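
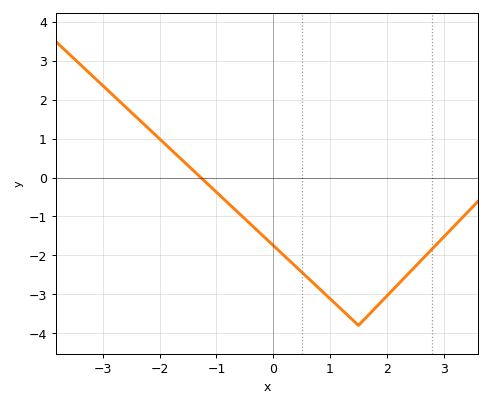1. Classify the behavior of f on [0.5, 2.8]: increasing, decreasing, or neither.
neither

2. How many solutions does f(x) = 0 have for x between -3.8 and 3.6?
1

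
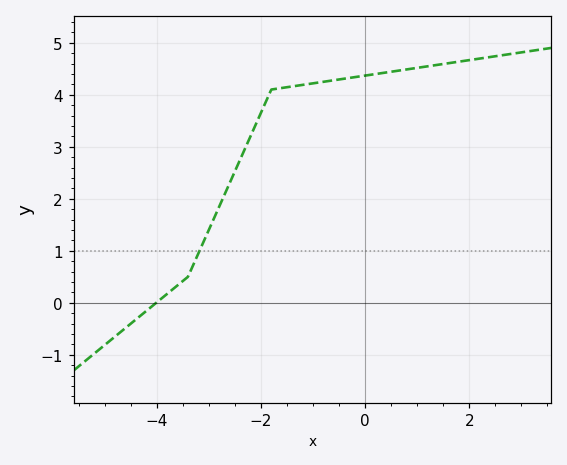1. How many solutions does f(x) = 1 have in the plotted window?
1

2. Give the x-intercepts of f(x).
-4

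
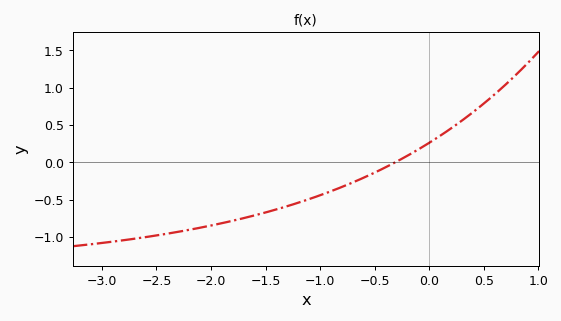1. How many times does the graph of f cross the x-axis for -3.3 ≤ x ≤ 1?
1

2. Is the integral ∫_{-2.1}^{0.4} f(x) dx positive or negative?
negative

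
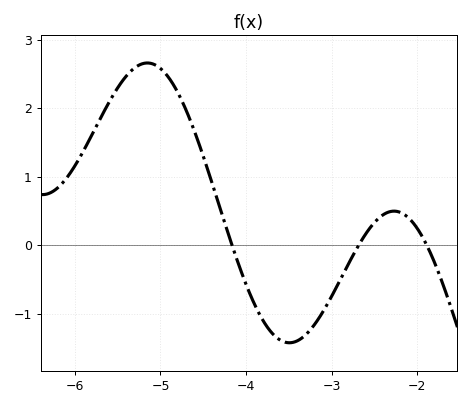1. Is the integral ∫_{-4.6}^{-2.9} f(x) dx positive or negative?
negative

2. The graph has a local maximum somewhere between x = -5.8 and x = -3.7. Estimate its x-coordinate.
-5.15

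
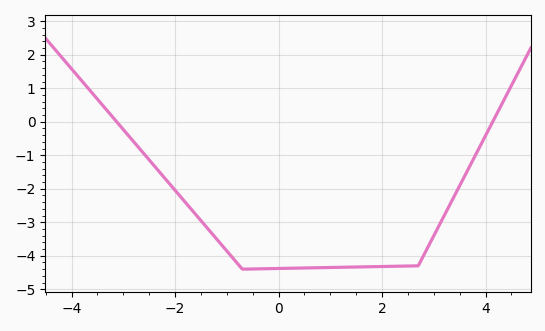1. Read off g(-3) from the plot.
-0.233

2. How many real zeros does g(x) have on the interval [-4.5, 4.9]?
2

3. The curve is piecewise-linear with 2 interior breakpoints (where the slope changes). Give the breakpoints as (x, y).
(-0.7, -4.4); (2.7, -4.3)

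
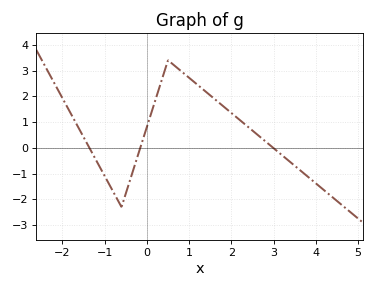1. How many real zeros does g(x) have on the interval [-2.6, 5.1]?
3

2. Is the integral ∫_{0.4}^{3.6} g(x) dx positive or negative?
positive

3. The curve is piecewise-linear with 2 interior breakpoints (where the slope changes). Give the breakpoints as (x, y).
(-0.6, -2.3); (0.5, 3.4)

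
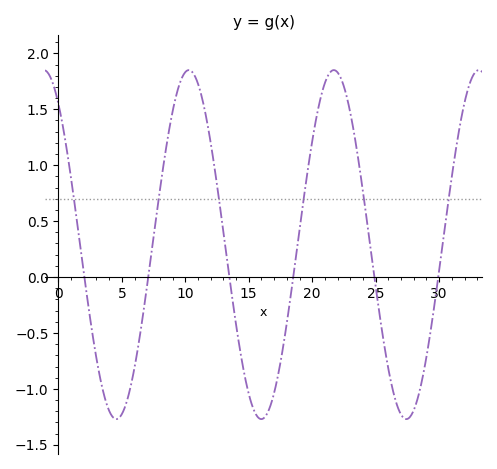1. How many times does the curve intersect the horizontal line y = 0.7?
6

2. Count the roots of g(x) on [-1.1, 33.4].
6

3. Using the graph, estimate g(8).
0.8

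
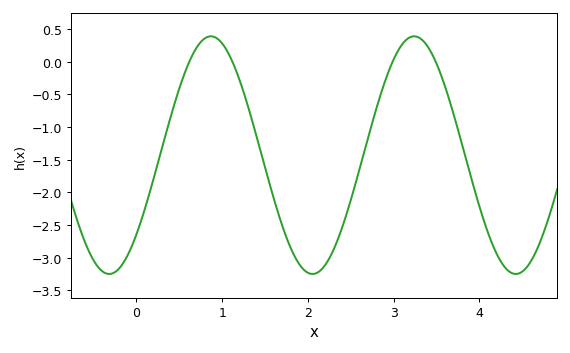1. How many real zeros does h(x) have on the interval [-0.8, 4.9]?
4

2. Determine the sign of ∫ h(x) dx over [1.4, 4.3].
negative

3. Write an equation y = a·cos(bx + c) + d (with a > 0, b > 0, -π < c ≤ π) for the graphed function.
y = 1.82cos(2.6x - 2.3) - 1.43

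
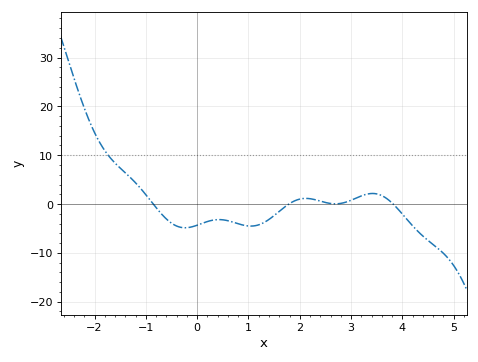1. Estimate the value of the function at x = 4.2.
-4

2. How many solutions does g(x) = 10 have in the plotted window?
1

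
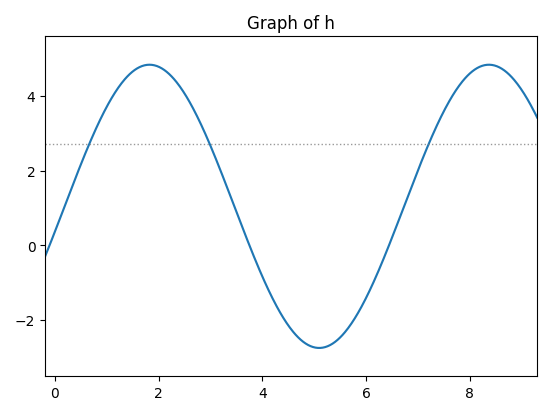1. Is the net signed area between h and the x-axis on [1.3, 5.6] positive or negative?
positive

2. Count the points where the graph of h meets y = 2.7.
3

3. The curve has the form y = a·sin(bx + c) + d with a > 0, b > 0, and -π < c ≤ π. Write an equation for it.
y = 3.8sin(0.96x - 0.182) + 1.04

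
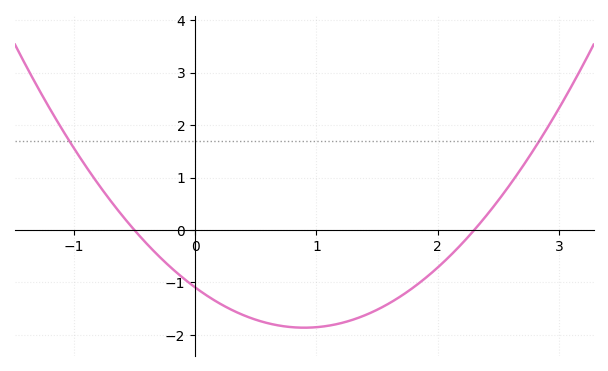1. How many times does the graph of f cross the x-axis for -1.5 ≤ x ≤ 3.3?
2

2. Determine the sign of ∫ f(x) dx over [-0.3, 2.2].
negative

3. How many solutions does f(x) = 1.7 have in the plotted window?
2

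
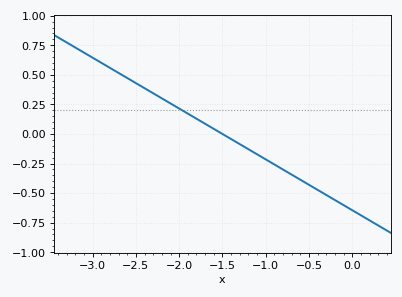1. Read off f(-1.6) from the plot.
0.043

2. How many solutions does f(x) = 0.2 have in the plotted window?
1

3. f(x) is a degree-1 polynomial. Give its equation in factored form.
y = -0.43(x + 1.5)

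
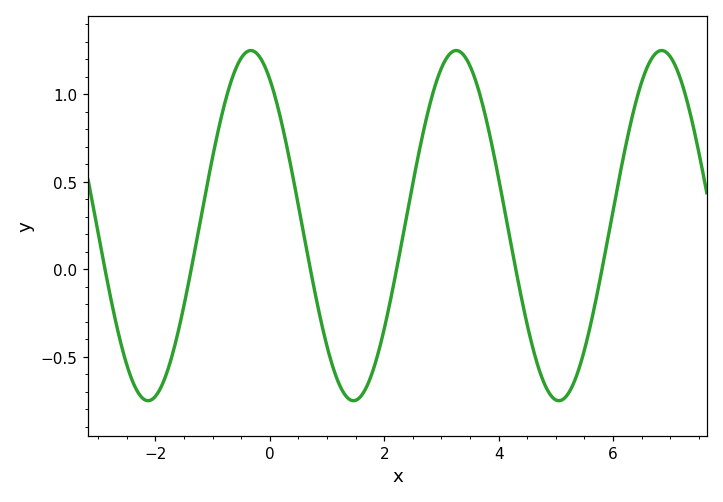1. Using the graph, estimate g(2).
-0.35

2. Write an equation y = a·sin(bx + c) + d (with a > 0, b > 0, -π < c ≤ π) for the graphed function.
y = 1sin(1.8x + 2.2) + 0.25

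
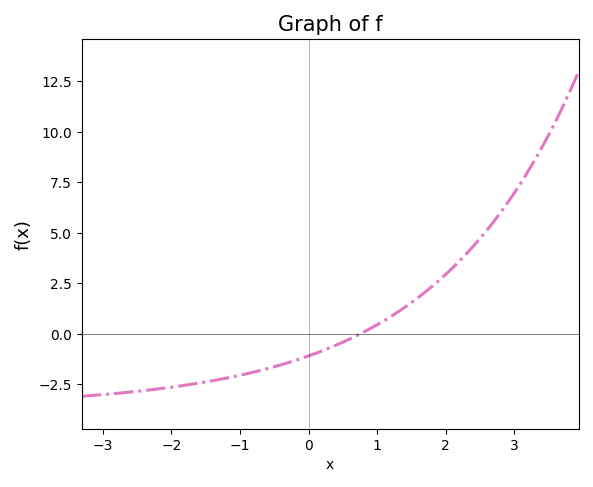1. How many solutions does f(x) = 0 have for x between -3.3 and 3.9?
1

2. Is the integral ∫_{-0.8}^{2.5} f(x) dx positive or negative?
positive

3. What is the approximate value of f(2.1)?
3.2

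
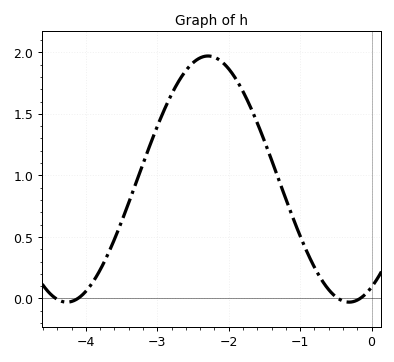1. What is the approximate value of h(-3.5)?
0.6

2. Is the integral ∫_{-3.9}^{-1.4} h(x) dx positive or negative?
positive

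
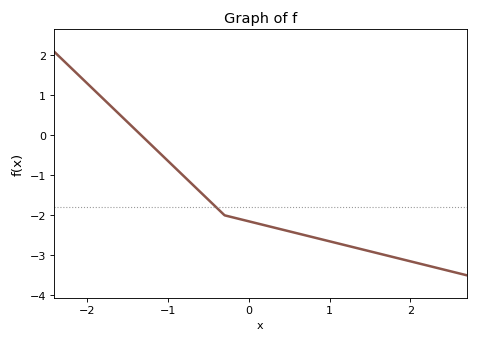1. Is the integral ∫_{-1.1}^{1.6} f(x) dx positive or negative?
negative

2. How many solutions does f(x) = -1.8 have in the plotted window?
1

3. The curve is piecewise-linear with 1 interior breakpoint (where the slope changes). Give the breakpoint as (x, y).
(-0.3, -2)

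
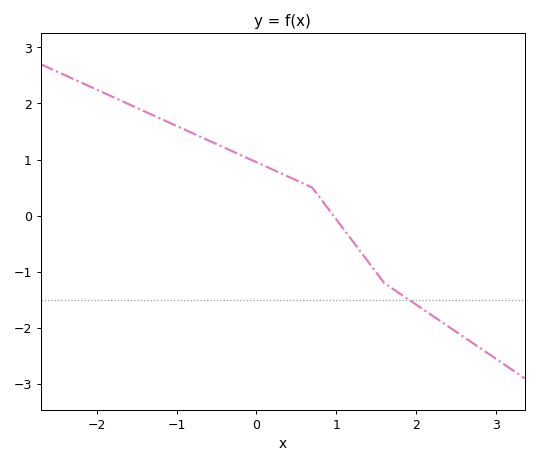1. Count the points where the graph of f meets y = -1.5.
1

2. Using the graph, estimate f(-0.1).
1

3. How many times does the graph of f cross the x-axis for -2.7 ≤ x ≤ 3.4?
1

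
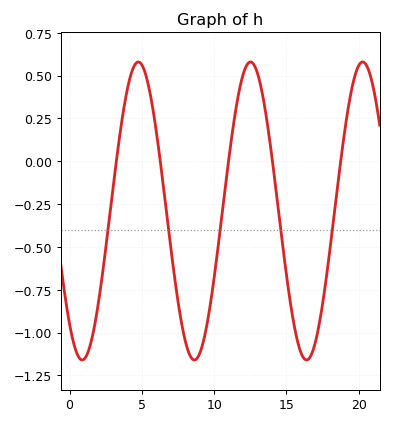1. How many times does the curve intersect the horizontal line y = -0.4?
5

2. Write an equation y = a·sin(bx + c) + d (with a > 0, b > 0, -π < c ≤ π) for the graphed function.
y = 0.87sin(0.81x - 2.3) - 0.29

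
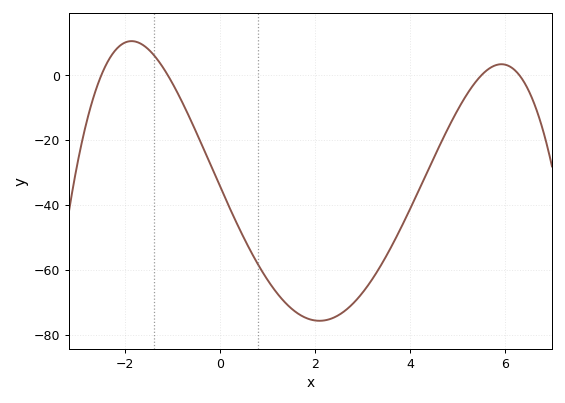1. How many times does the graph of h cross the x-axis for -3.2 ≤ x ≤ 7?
4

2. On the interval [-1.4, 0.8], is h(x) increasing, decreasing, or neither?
decreasing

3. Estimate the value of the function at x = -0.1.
-31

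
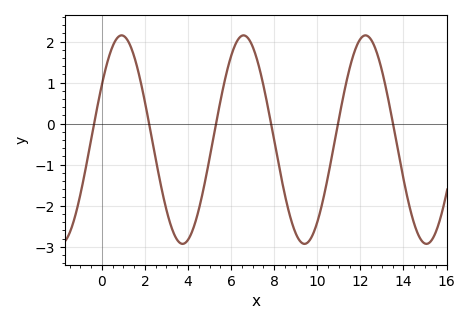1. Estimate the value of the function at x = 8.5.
-1.7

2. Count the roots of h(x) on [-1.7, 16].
6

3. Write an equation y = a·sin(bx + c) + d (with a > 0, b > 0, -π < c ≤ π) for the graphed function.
y = 2.54sin(1.1x + 0.55) - 0.39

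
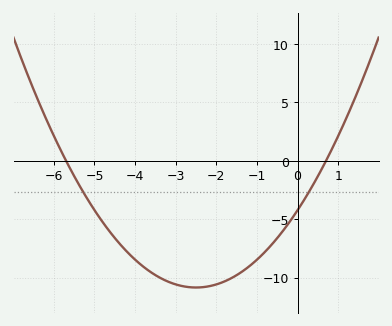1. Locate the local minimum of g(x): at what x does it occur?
-2.5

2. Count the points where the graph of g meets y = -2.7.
2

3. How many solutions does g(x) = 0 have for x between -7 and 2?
2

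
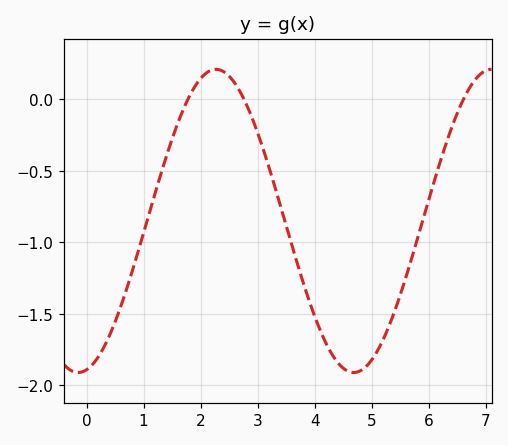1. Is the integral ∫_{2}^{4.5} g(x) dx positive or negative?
negative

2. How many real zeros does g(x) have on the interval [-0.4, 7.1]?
3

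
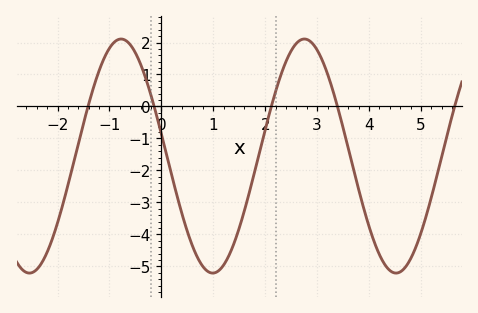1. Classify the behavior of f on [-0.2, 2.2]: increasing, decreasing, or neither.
neither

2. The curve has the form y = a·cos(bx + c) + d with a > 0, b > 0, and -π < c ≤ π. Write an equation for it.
y = 3.66cos(1.8x + 1.4) - 1.55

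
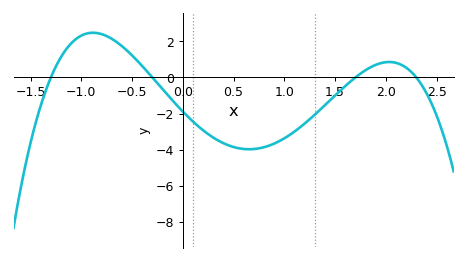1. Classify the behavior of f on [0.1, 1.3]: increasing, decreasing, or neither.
neither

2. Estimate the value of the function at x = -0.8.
2.4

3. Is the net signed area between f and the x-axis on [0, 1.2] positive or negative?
negative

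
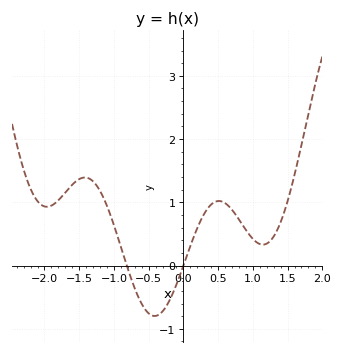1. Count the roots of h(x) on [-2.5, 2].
2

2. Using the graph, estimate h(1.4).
0.7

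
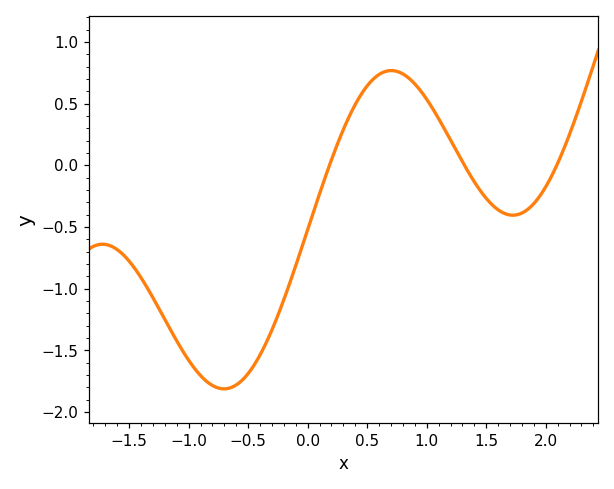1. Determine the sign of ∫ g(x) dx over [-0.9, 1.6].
negative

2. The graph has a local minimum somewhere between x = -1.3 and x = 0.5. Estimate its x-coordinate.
-0.702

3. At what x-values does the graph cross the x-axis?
0.183, 1.32, 2.09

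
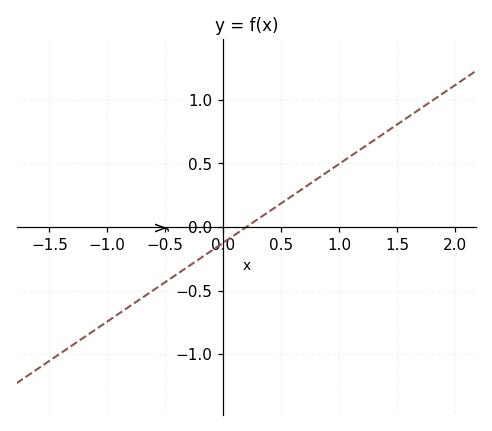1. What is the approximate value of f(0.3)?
0.05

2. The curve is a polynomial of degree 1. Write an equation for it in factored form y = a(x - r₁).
y = 0.62(x - 0.2)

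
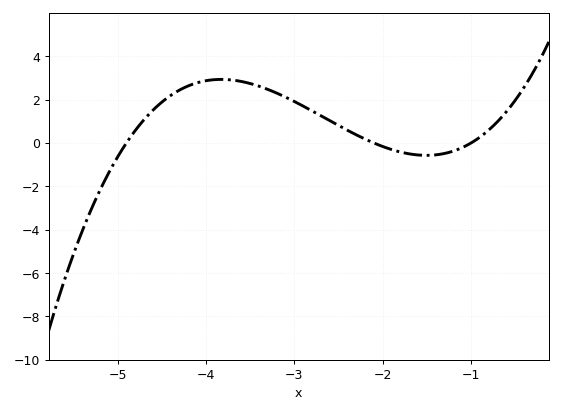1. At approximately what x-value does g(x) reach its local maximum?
-3.83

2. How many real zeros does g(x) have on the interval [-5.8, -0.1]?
3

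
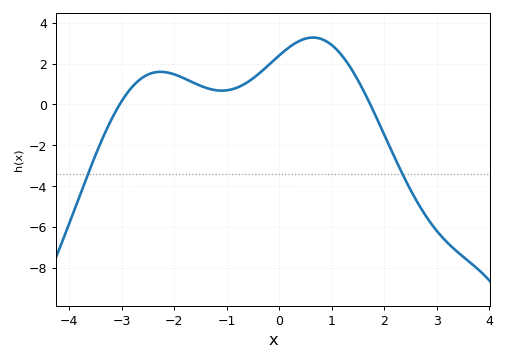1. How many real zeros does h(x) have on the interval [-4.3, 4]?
2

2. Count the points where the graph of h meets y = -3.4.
2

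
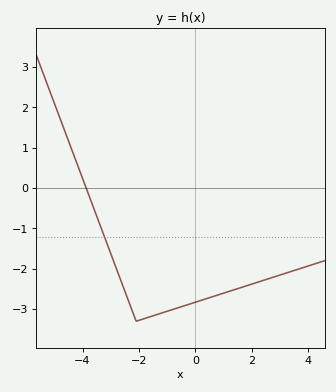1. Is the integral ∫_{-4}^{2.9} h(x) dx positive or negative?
negative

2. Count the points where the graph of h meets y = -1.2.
1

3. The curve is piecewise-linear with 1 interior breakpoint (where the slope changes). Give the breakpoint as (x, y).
(-2.1, -3.3)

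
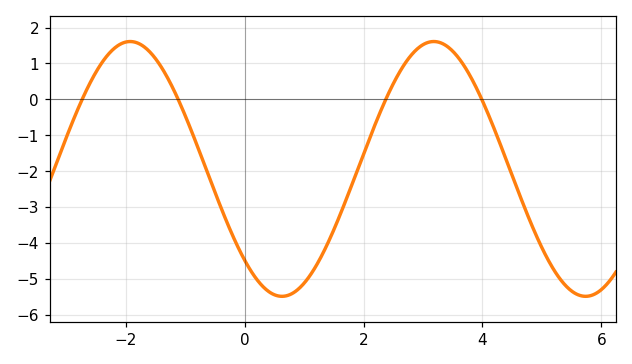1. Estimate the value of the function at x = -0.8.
-1.3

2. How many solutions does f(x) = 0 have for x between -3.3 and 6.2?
4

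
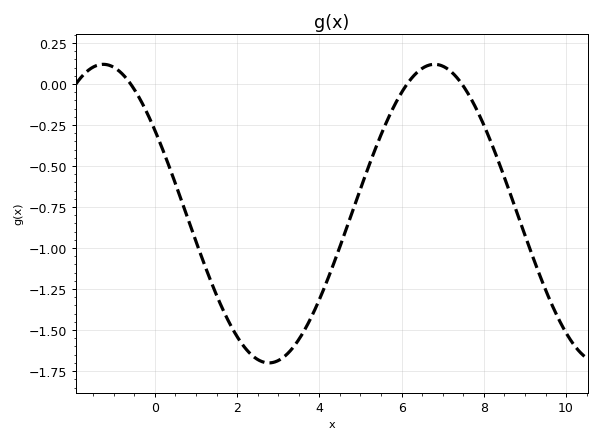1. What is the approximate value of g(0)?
-0.3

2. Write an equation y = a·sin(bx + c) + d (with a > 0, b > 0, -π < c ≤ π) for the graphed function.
y = 0.91sin(0.78x + 2.5) - 0.79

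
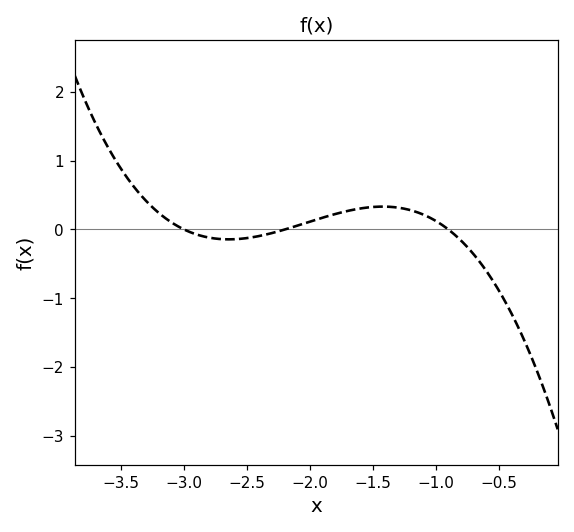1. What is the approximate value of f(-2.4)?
-0.1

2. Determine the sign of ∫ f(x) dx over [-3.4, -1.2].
positive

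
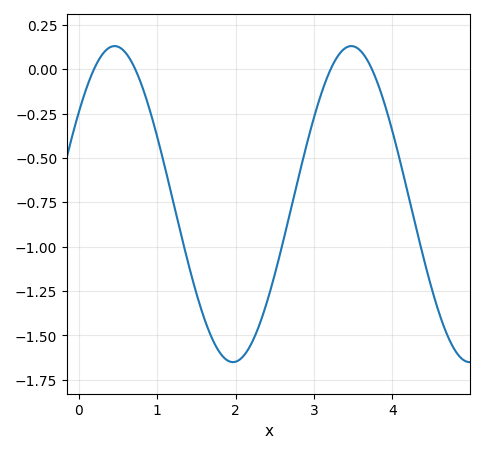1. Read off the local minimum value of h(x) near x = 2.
-1.65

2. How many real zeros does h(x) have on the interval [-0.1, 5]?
4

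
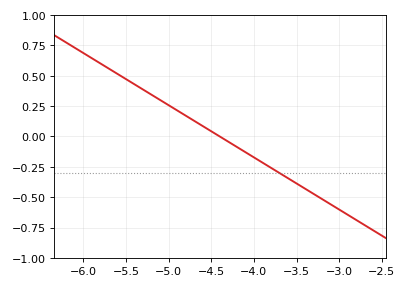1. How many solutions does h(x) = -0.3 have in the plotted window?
1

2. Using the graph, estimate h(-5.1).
0.301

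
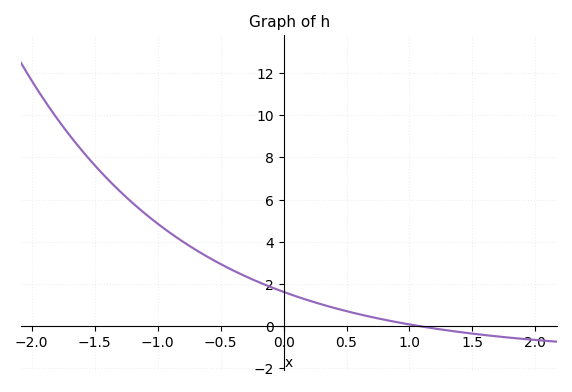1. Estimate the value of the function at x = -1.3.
6.4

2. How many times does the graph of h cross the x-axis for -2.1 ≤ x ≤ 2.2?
1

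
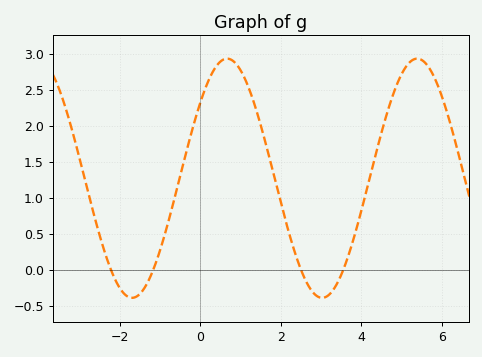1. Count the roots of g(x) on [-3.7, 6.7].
4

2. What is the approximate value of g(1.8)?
1.38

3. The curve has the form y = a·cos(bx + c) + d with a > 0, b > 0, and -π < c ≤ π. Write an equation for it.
y = 1.66cos(1.33x - 0.89) + 1.27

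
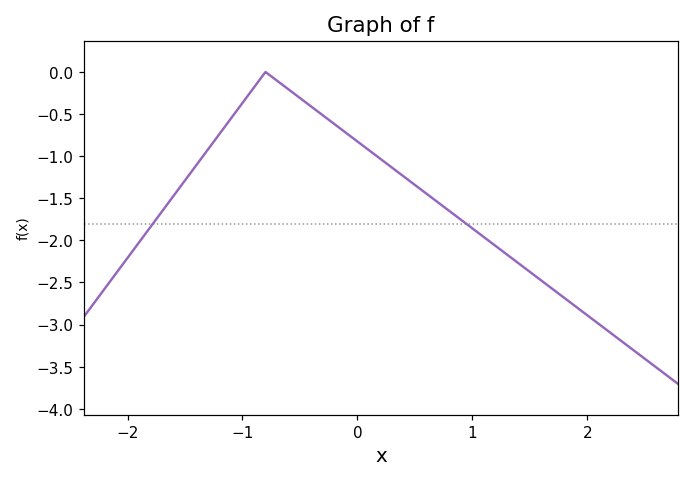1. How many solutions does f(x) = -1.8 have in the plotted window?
2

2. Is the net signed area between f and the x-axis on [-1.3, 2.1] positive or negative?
negative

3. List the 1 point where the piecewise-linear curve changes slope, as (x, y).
(-0.8, 0)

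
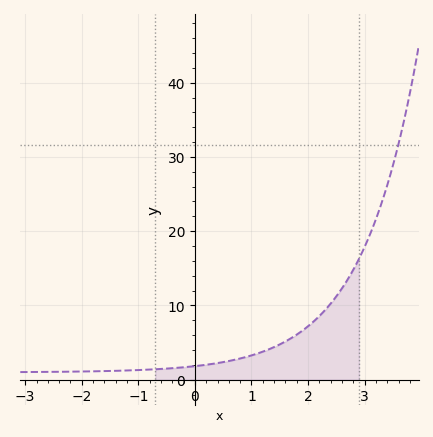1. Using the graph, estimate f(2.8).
15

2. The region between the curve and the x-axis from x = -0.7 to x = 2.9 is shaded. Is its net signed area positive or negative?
positive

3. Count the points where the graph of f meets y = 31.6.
1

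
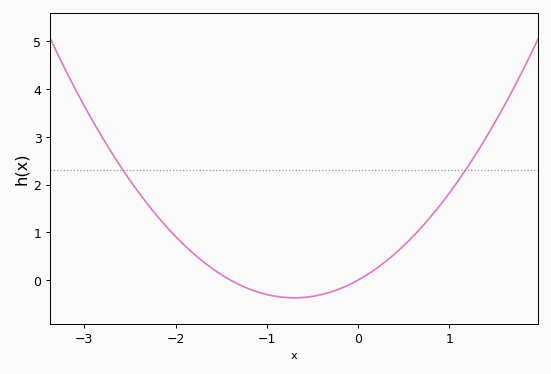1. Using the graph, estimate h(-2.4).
1.8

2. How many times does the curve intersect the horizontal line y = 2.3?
2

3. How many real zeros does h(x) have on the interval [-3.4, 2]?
2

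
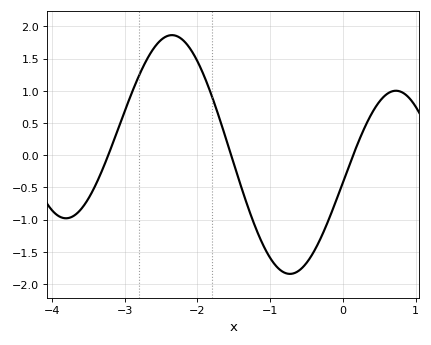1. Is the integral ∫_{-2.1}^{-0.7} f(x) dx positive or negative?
negative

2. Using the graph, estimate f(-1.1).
-1.39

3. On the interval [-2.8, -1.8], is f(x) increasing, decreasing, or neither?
neither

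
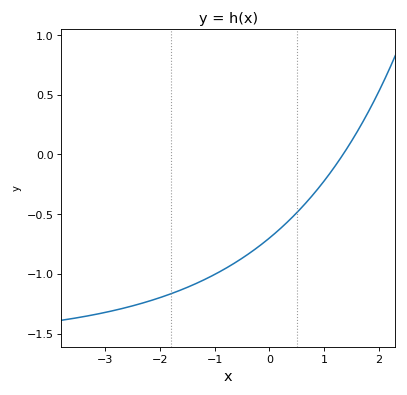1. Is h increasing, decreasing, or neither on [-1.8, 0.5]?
increasing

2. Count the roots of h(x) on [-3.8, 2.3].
1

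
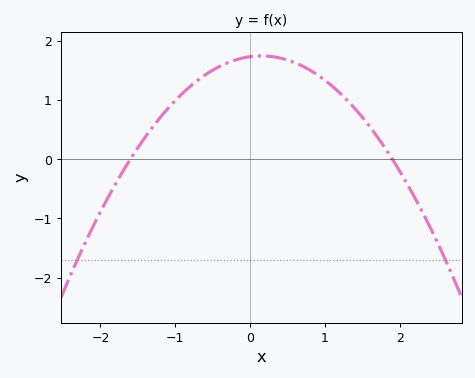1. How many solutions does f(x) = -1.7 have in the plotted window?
2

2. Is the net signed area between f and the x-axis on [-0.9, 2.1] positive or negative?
positive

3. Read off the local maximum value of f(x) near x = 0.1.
1.75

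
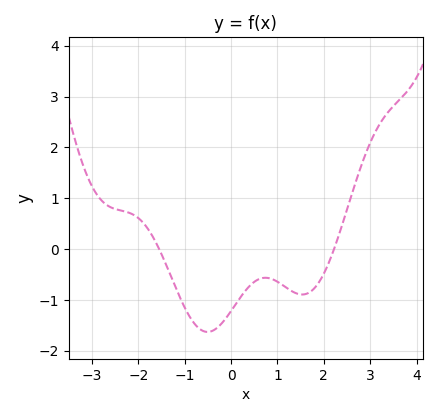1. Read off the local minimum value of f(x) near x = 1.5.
-0.9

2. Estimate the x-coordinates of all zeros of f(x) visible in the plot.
-1.6, 2.2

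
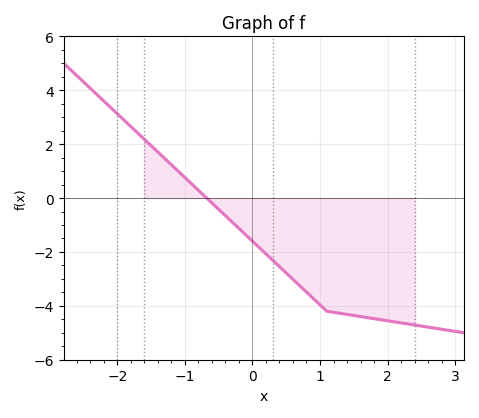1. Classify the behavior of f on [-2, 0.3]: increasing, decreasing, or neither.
decreasing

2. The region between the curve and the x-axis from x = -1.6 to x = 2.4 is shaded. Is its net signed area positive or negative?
negative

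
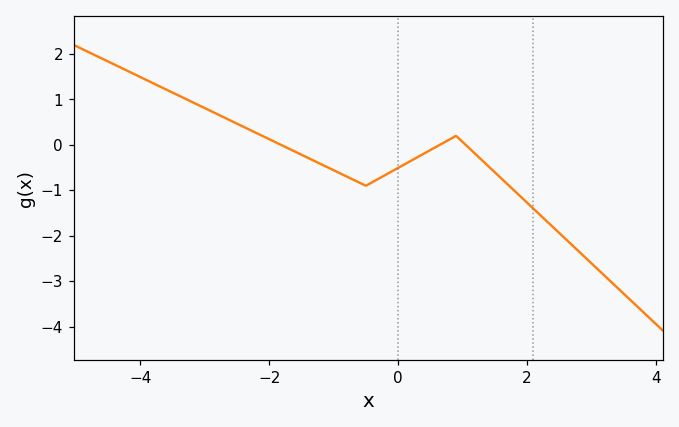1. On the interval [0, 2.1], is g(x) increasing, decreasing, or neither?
neither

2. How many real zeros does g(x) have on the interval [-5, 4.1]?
3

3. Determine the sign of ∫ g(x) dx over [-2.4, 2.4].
negative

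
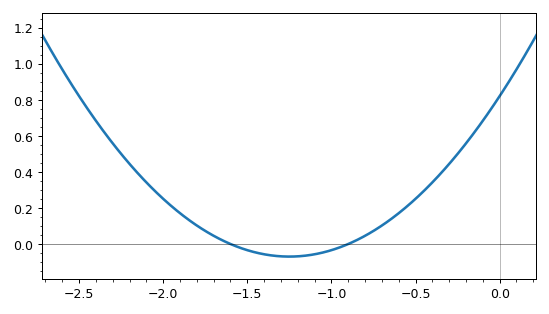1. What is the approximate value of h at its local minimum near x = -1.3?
-0.06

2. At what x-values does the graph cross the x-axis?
-1.6, -0.9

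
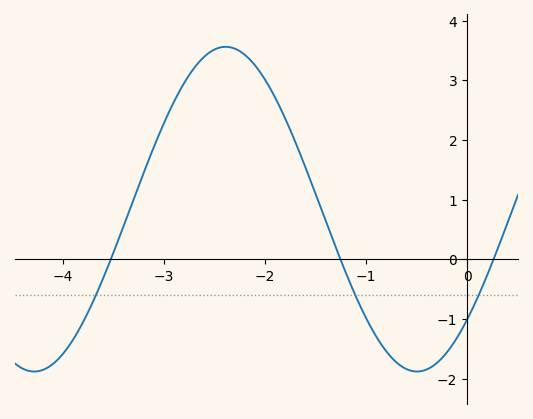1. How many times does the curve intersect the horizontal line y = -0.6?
3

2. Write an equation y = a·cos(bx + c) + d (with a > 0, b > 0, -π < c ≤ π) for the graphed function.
y = 2.72cos(1.66x - 2.32) + 0.84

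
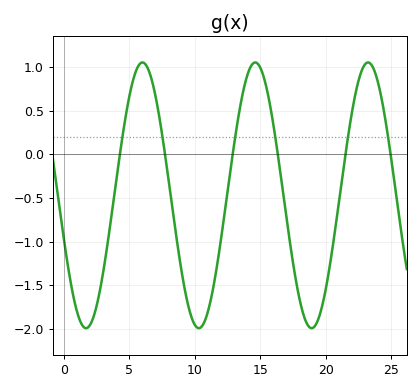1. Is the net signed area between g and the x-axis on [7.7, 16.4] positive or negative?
negative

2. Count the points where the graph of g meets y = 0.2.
6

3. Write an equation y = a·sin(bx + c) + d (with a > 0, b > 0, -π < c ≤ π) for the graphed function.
y = 1.52sin(0.73x - 2.8) - 0.47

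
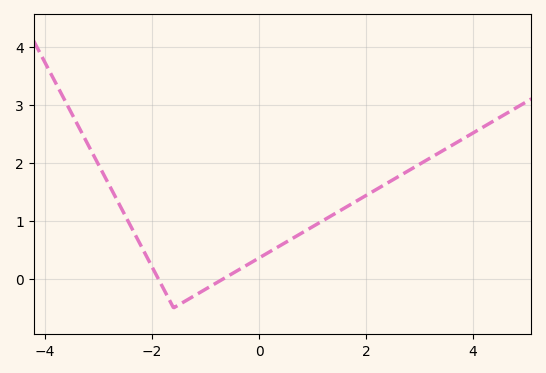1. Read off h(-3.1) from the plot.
2.1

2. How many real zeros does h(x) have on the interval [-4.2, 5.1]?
2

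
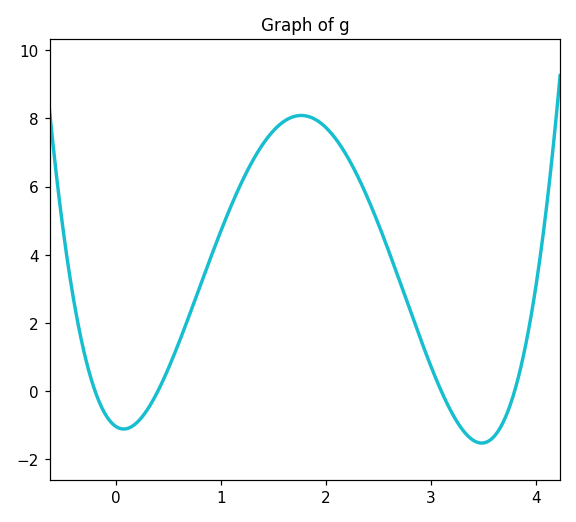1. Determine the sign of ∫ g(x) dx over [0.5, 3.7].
positive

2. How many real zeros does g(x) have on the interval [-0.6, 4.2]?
4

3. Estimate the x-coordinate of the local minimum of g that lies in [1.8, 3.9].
3.49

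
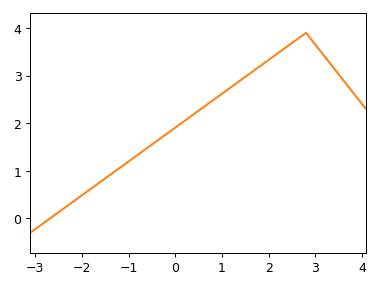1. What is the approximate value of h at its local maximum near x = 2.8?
3.9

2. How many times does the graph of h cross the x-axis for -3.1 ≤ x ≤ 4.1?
1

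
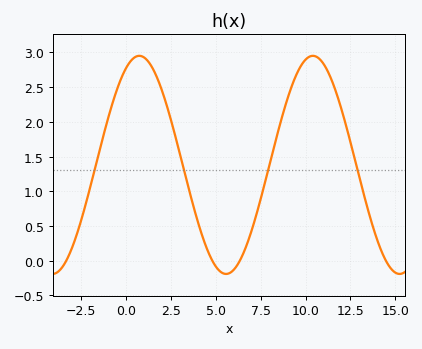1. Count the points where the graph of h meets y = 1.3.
4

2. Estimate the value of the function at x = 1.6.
2.7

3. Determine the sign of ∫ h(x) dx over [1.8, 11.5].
positive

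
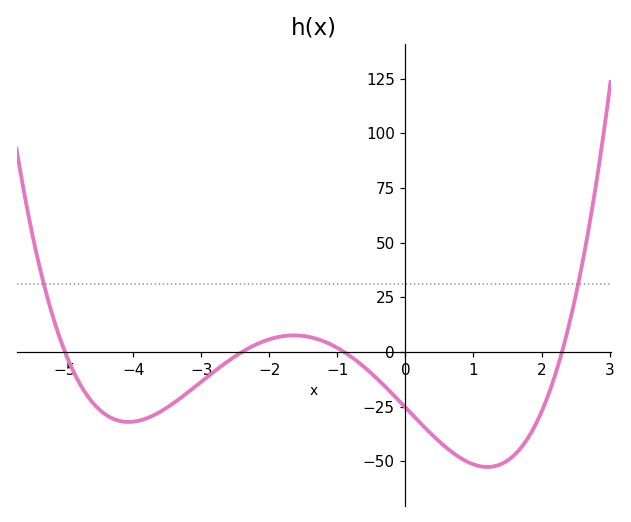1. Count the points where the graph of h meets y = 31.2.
2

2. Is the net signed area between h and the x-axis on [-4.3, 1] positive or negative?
negative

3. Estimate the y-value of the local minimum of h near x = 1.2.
-52.6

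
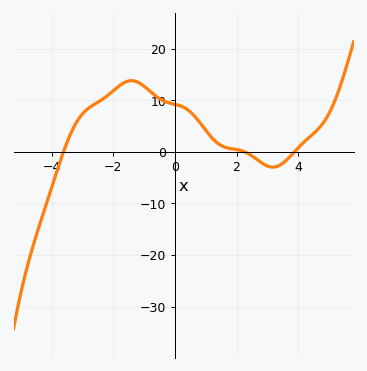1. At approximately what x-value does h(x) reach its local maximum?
-1.4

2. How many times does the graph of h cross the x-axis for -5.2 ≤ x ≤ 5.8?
3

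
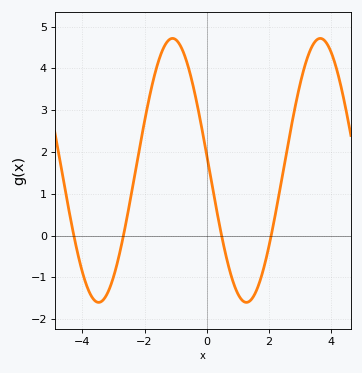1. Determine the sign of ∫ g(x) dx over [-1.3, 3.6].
positive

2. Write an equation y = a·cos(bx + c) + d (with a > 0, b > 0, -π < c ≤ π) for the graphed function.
y = 3.16cos(1.3x + 1.5) + 1.56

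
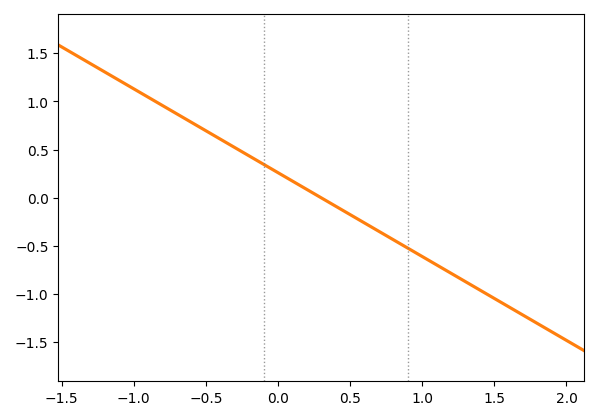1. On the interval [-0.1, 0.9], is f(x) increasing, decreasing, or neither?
decreasing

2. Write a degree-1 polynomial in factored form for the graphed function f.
y = -0.87(x - 0.3)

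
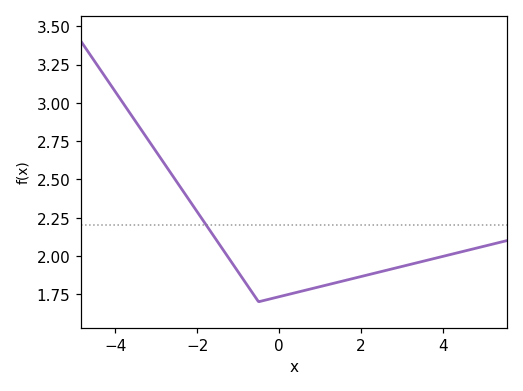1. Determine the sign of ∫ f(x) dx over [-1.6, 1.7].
positive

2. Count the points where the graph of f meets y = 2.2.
1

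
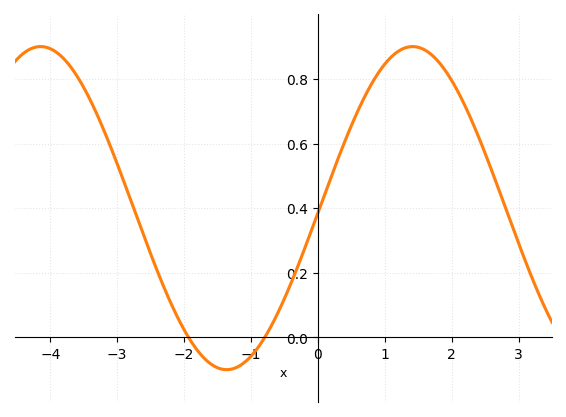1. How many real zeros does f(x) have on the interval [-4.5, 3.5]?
2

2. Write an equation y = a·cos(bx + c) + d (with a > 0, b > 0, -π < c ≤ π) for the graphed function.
y = 0.5cos(1.1x - 1.6) + 0.4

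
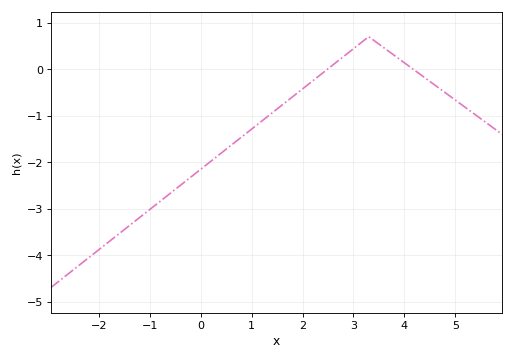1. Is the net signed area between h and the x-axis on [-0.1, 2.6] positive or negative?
negative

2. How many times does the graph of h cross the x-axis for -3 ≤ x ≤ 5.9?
2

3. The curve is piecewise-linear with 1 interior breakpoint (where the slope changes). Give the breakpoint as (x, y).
(3.3, 0.7)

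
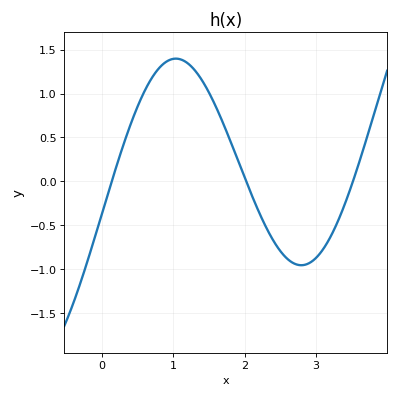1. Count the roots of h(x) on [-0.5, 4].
3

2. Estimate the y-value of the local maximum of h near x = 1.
1.4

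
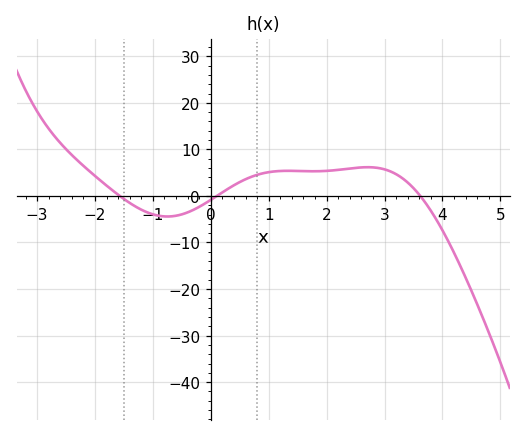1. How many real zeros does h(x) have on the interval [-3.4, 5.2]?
3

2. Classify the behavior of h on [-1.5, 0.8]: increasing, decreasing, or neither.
neither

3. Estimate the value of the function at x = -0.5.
-4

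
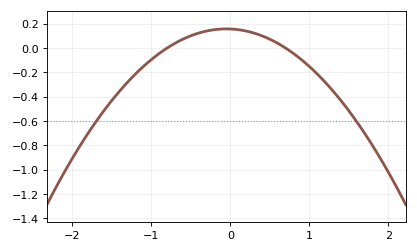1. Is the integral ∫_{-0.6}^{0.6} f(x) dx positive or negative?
positive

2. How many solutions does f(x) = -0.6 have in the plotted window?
2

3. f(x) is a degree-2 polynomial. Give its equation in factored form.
y = -0.28(x + 0.8)(x - 0.7)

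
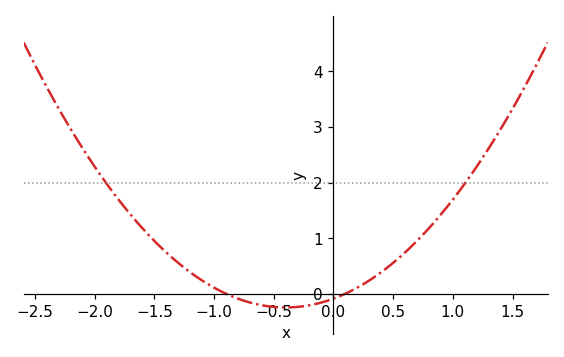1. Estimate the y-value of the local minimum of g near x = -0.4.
-0.2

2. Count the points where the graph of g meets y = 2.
2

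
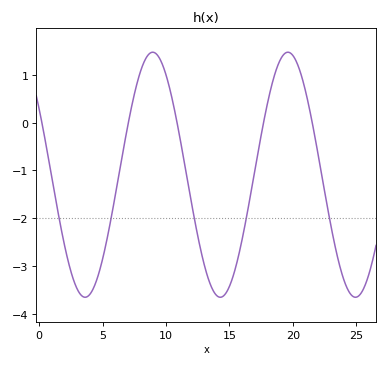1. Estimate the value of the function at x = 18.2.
0.6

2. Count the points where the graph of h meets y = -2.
5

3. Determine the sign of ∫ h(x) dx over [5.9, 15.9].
negative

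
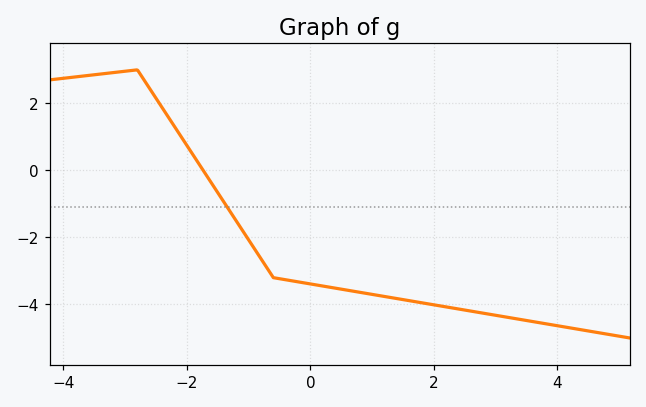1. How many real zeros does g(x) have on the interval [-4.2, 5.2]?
1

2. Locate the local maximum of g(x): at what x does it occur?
-2.8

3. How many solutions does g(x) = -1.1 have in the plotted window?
1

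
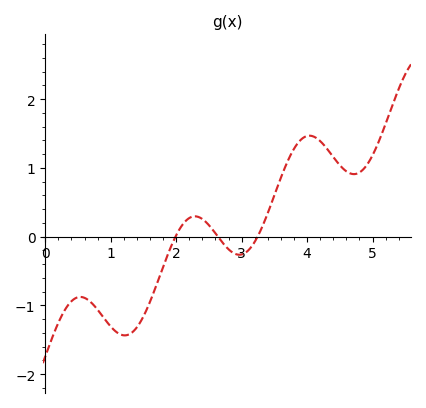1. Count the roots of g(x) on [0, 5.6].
3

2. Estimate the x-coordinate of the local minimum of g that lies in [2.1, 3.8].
3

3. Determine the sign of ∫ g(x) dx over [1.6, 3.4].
negative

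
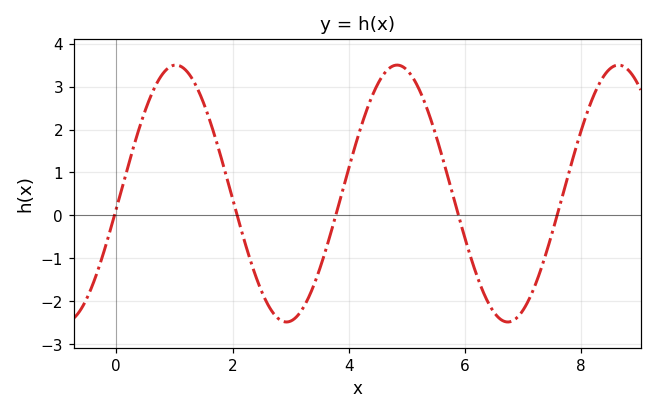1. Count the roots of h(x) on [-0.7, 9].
5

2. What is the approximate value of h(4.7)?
3.4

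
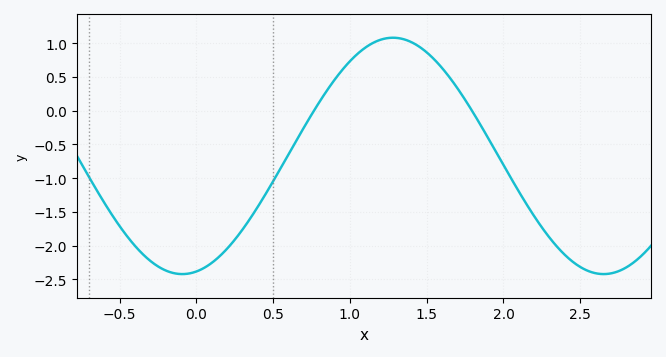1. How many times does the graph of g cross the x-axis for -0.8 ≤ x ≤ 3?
2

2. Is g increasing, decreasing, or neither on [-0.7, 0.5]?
neither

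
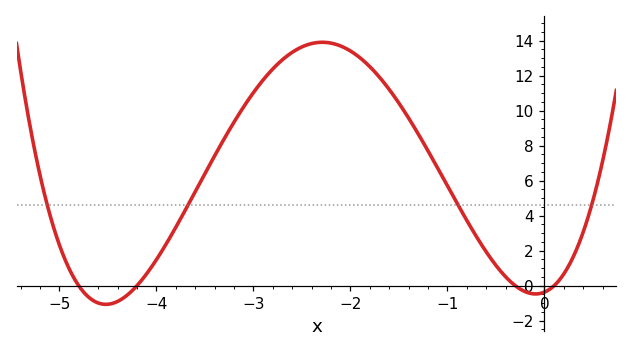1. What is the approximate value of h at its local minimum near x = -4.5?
-1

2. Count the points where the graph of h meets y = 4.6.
4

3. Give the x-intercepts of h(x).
-4.8, -4.2, -0.3, 0.1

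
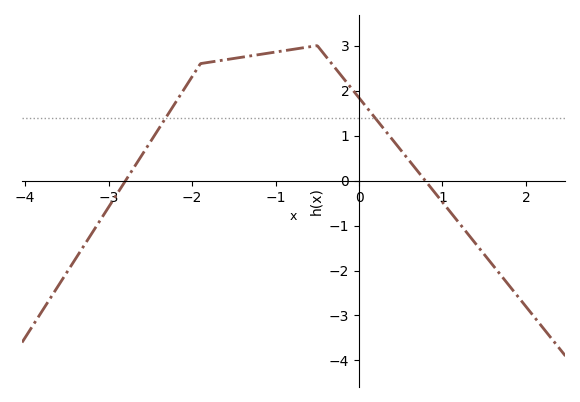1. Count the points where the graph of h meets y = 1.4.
2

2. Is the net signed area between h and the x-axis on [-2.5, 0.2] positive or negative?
positive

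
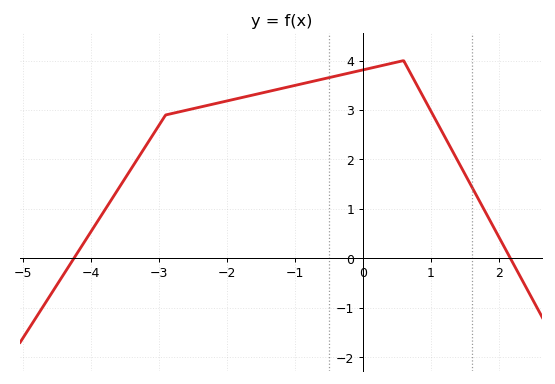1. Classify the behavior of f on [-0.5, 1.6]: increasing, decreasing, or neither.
neither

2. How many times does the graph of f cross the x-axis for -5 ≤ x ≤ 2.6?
2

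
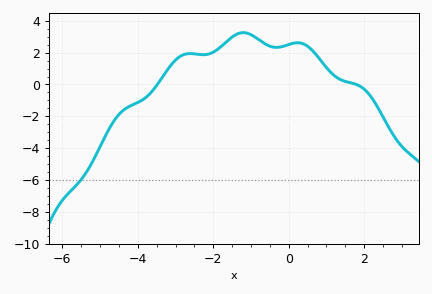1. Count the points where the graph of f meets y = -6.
1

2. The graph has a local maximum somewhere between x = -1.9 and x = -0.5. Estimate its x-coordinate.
-1.2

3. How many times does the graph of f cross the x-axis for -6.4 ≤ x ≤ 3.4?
2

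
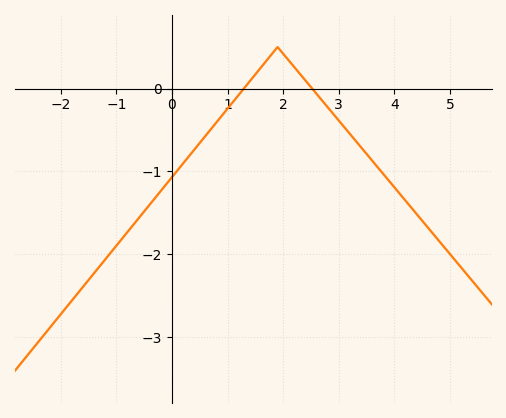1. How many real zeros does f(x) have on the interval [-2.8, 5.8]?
2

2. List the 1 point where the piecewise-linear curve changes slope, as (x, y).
(1.9, 0.5)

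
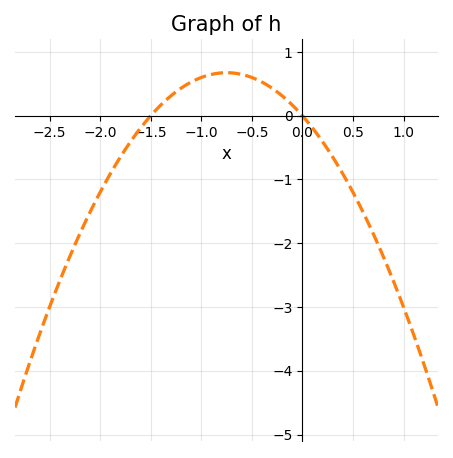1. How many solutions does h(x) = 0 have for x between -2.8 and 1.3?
2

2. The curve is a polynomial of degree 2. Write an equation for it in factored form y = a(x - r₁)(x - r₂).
y = -1.2(x + 1.5)(x - 0)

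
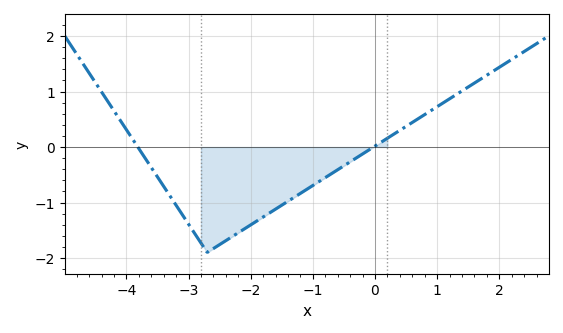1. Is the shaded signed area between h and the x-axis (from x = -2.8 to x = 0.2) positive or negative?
negative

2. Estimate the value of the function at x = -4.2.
0.652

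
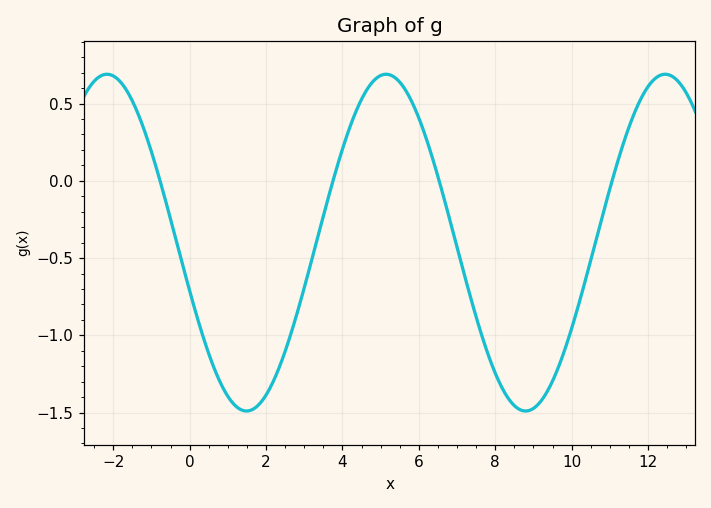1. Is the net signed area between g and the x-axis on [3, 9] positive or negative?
negative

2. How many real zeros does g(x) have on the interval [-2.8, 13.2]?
4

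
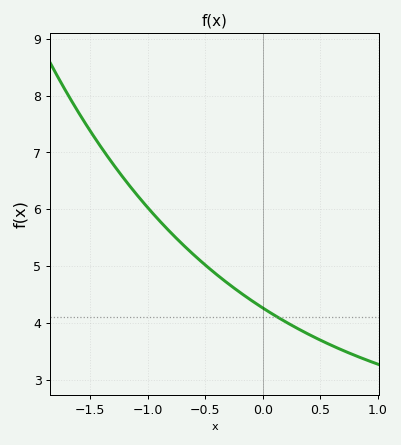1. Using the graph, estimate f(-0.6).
5.2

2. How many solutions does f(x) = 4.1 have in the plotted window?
1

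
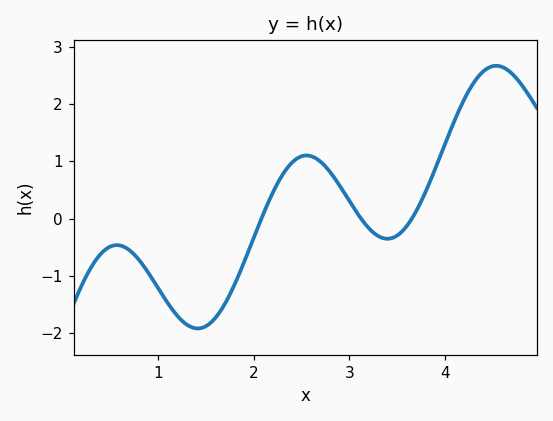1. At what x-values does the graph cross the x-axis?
2.1, 3.1, 3.7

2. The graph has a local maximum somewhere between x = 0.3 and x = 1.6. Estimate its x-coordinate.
0.6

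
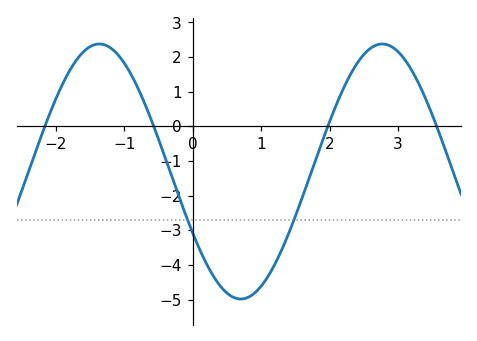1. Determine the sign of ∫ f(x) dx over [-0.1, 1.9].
negative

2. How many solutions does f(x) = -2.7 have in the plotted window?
2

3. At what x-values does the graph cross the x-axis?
-2.2, -0.6, 2, 3.6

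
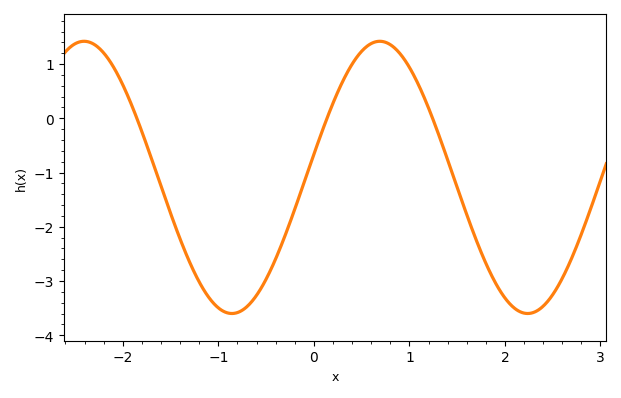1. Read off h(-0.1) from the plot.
-1.2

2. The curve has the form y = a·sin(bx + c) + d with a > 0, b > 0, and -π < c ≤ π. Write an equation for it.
y = 2.51sin(2x + 0.17) - 1.09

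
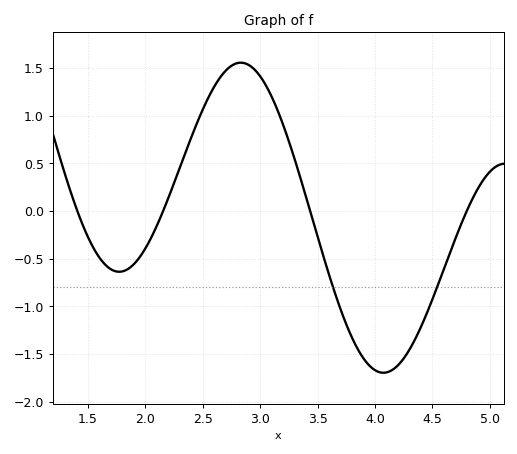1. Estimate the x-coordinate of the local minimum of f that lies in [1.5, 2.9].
1.77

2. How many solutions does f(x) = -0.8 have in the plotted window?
2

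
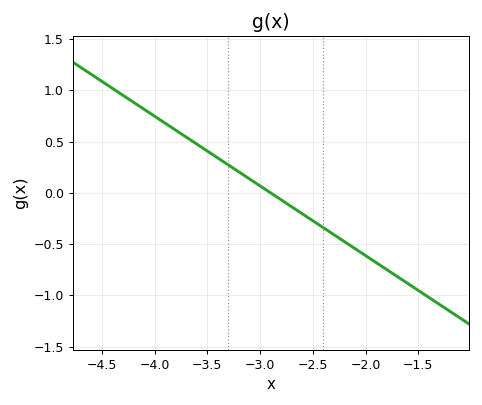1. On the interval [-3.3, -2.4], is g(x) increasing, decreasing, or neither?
decreasing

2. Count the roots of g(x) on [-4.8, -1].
1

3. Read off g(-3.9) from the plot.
0.7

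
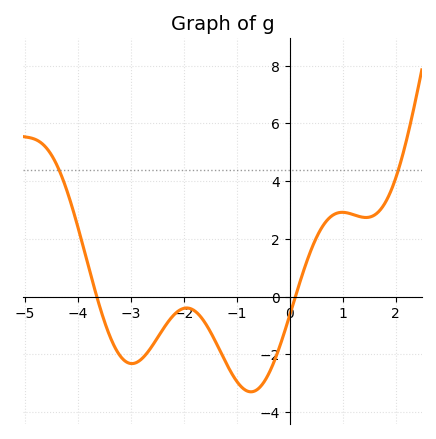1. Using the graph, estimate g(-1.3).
-2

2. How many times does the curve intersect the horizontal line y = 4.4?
2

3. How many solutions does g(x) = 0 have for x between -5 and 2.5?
2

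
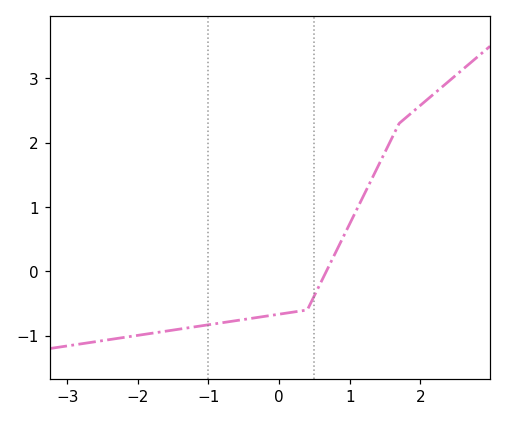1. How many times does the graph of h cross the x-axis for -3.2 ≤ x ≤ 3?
1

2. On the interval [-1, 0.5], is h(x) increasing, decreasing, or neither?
increasing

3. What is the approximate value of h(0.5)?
-0.4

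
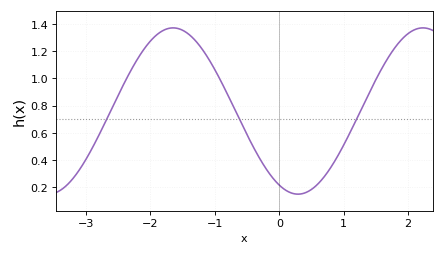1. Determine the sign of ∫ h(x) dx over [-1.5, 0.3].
positive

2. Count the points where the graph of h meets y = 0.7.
3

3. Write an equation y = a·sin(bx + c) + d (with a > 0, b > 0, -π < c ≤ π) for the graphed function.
y = 0.61sin(1.6x - 2) + 0.76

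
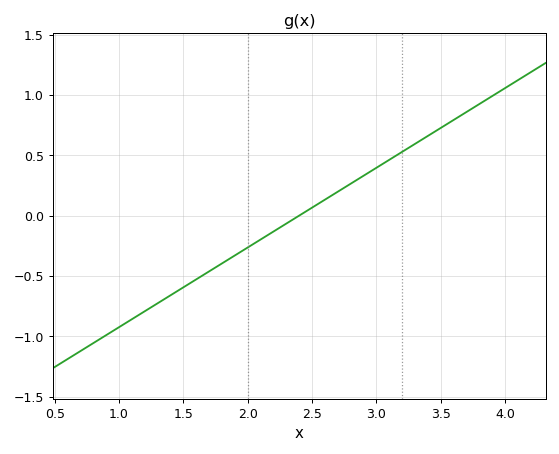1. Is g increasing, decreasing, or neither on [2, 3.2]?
increasing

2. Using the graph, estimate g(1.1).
-0.858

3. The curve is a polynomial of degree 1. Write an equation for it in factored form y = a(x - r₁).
y = 0.66(x - 2.4)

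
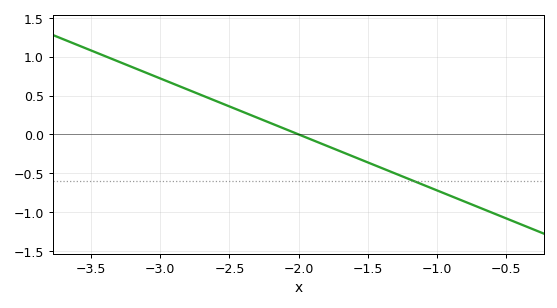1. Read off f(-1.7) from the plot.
-0.216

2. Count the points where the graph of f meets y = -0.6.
1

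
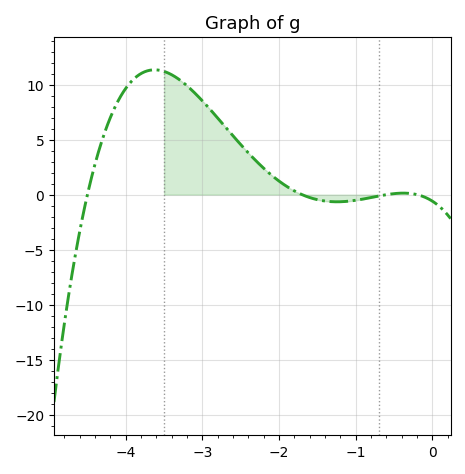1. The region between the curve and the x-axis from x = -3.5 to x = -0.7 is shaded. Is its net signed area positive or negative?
positive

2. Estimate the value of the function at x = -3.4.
10.9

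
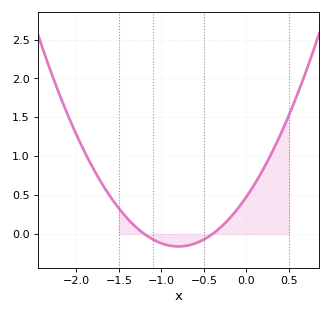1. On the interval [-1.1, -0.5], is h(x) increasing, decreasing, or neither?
neither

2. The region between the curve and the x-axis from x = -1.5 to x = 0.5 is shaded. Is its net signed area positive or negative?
positive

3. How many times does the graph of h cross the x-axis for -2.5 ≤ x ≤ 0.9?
2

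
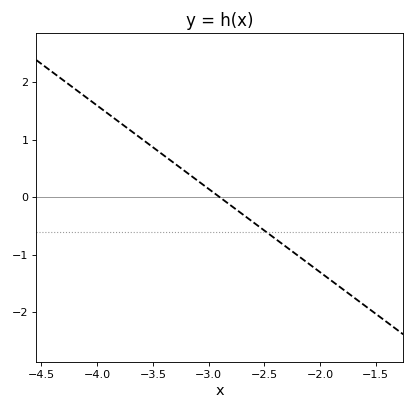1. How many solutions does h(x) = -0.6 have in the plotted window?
1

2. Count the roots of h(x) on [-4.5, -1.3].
1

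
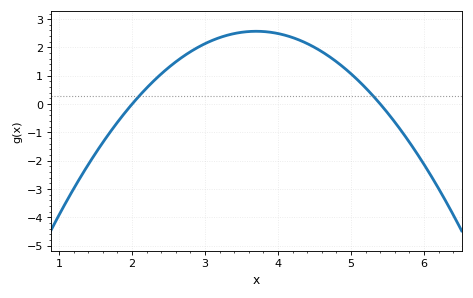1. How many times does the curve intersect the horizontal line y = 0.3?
2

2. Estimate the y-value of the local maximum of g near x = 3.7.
2.6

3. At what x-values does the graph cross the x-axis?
2, 5.4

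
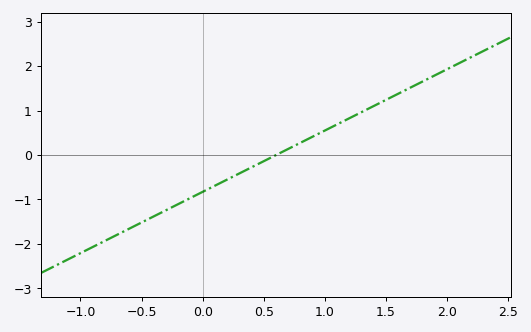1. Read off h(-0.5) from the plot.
-1.5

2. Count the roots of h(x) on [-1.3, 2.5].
1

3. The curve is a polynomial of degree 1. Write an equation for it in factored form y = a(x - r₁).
y = 1.38(x - 0.6)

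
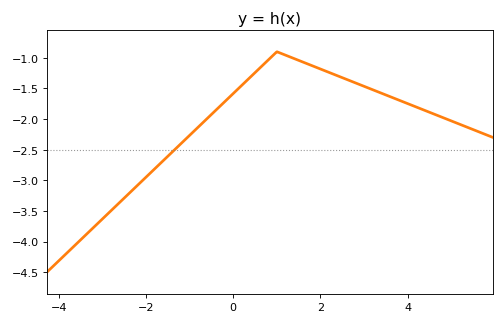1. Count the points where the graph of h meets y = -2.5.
1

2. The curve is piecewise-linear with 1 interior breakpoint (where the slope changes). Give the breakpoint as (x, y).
(1, -0.9)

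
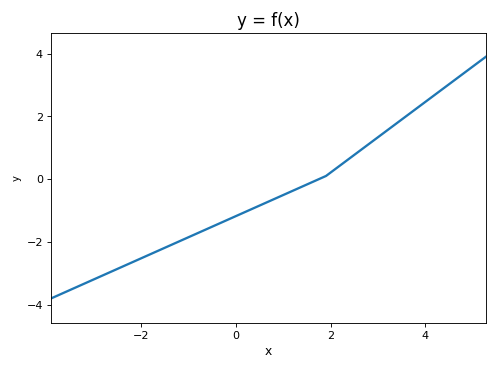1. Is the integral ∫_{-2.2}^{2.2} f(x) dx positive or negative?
negative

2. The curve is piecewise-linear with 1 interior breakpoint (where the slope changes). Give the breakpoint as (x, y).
(1.9, 0.1)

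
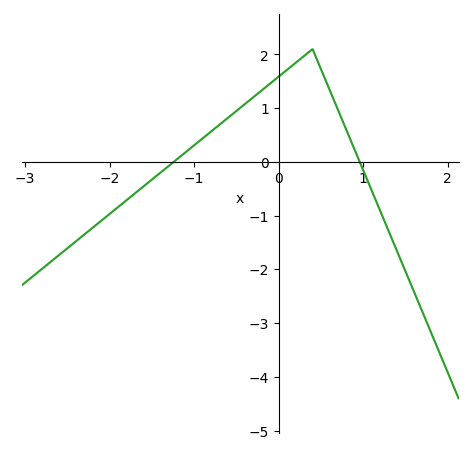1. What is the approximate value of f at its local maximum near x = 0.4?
2.1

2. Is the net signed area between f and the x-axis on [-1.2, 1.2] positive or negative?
positive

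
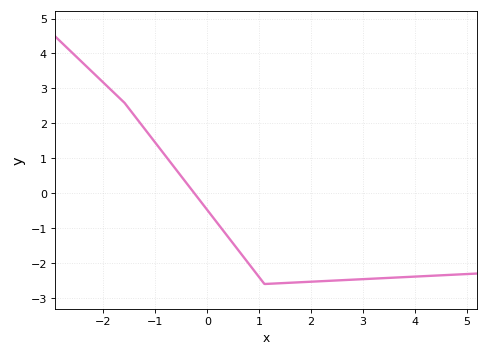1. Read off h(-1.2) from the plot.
1.83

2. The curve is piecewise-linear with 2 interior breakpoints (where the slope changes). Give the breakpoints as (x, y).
(-1.6, 2.6); (1.1, -2.6)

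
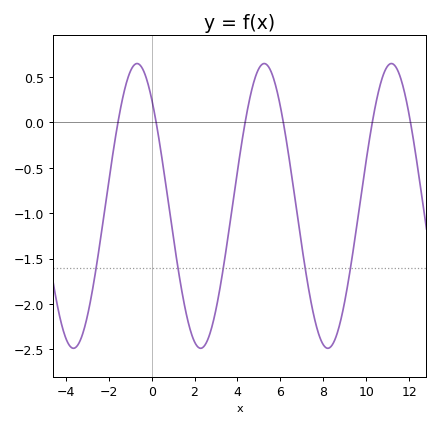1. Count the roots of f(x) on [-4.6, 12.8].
6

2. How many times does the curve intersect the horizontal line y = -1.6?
5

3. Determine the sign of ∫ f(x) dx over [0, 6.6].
negative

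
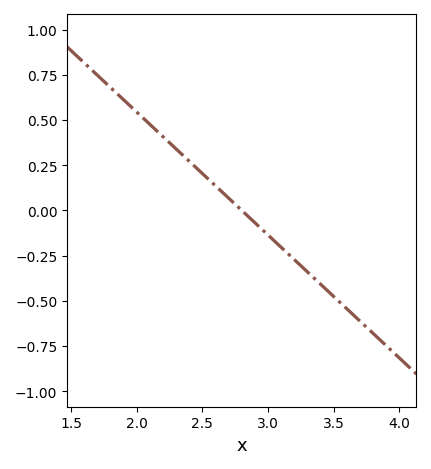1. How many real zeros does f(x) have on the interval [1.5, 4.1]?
1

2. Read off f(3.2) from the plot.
-0.25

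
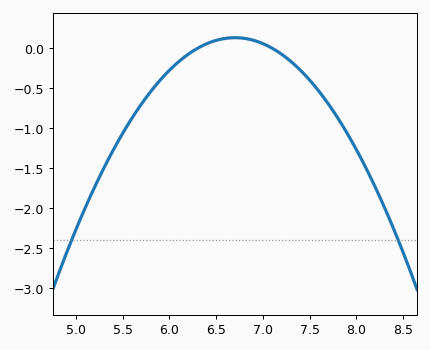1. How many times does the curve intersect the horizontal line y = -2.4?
2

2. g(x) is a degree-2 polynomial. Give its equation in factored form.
y = -0.83(x - 6.3)(x - 7.1)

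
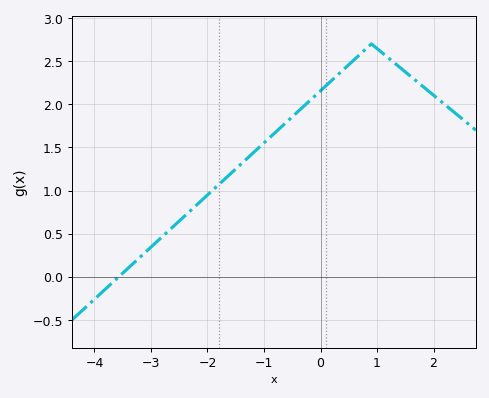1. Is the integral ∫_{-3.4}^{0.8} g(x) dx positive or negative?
positive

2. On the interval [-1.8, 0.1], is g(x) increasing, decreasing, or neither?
increasing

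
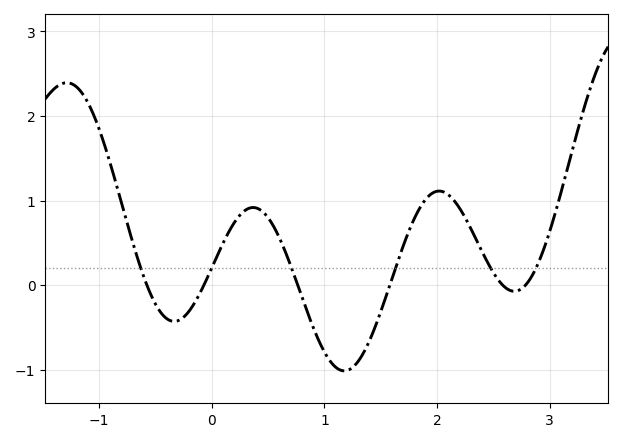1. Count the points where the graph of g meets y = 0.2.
6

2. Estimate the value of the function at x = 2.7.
-0.072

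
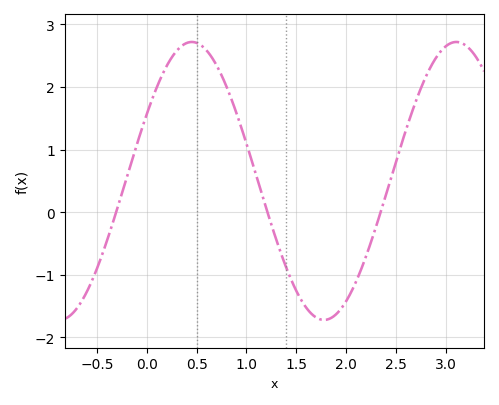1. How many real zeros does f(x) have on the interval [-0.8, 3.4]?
3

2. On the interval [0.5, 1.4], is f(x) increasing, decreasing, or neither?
decreasing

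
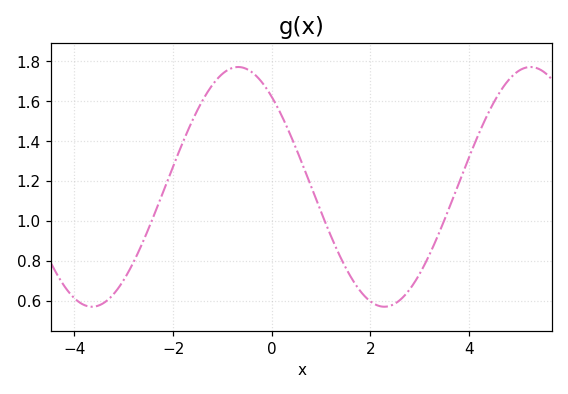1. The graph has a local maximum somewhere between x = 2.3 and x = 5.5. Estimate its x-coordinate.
5.2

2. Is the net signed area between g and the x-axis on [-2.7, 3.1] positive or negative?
positive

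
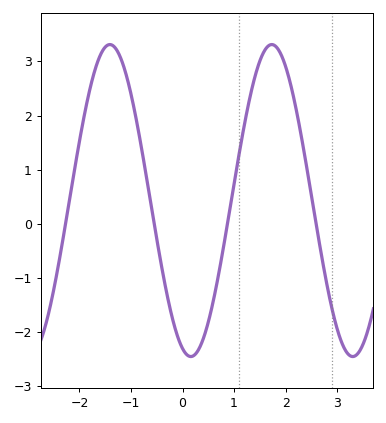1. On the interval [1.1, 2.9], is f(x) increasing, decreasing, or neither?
neither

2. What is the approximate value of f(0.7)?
-0.929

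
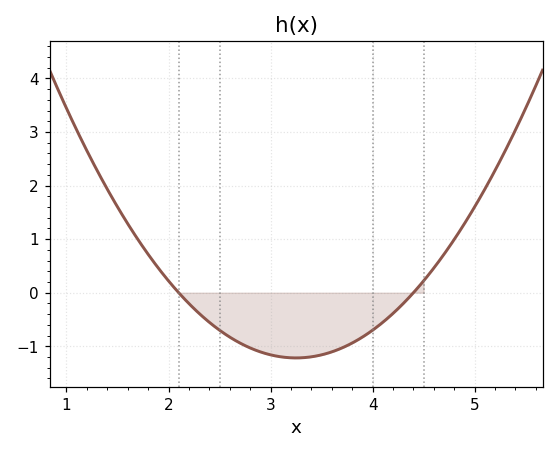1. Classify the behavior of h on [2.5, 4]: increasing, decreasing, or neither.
neither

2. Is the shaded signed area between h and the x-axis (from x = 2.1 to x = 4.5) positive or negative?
negative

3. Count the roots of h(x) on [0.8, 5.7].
2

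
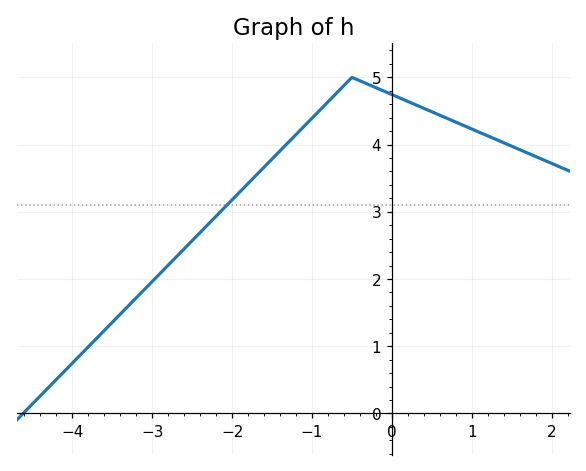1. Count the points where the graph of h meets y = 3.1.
1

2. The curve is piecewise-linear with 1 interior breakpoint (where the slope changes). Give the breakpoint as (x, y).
(-0.5, 5)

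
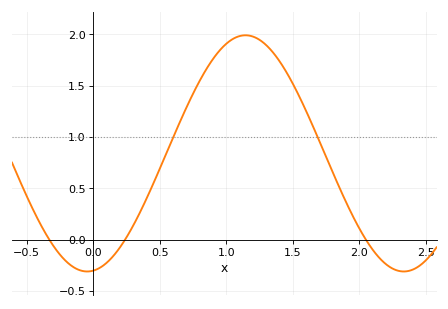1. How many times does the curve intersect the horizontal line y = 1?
2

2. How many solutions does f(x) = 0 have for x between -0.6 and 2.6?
3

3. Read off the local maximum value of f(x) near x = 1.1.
1.99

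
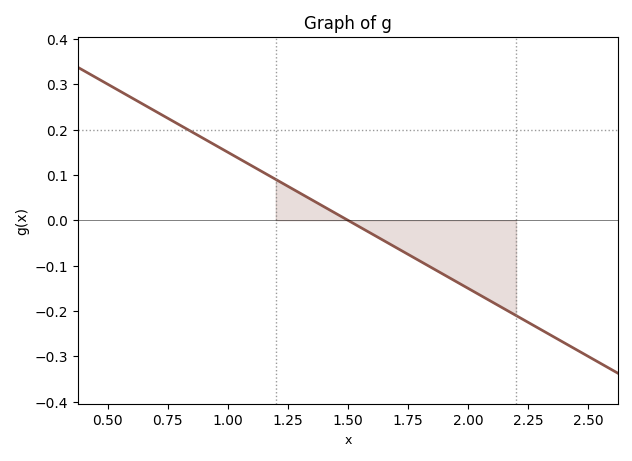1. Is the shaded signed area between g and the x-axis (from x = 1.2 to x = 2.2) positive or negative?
negative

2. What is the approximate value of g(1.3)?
0.06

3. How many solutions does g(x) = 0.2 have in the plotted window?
1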